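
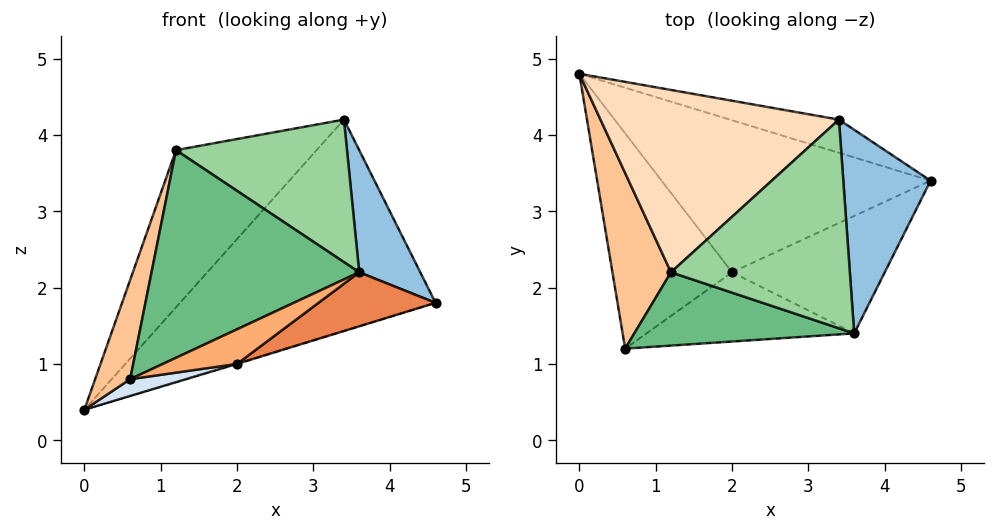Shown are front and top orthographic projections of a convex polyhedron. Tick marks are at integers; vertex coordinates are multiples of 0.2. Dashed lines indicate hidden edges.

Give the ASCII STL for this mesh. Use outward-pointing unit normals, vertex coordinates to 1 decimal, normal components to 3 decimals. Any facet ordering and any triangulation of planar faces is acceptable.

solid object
 facet normal 0.329 0.933 -0.147
  outer loop
   vertex 3.4 4.2 4.2
   vertex 4.6 3.4 1.8
   vertex 0.0 4.8 0.4
  endloop
 endfacet
 facet normal 0.808 -0.303 0.505
  outer loop
   vertex 3.6 1.4 2.2
   vertex 4.6 3.4 1.8
   vertex 3.4 4.2 4.2
  endloop
 endfacet
 facet normal 0.292 0.004 -0.956
  outer loop
   vertex 2.0 2.2 1.0
   vertex 0.0 4.8 0.4
   vertex 4.6 3.4 1.8
  endloop
 endfacet
 facet normal 0.194 -0.076 -0.978
  outer loop
   vertex 2.0 2.2 1.0
   vertex 0.6 1.2 0.8
   vertex 0.0 4.8 0.4
  endloop
 endfacet
 facet normal 0.427 -0.378 -0.821
  outer loop
   vertex 2.0 2.2 1.0
   vertex 4.6 3.4 1.8
   vertex 3.6 1.4 2.2
  endloop
 endfacet
 facet normal 0.408 -0.408 -0.816
  outer loop
   vertex 2.0 2.2 1.0
   vertex 3.6 1.4 2.2
   vertex 0.6 1.2 0.8
  endloop
 endfacet
 facet normal -0.962 -0.134 0.237
  outer loop
   vertex 1.2 2.2 3.8
   vertex 0.0 4.8 0.4
   vertex 0.6 1.2 0.8
  endloop
 endfacet
 facet normal -0.590 0.527 0.611
  outer loop
   vertex 1.2 2.2 3.8
   vertex 3.4 4.2 4.2
   vertex 0.0 4.8 0.4
  endloop
 endfacet
 facet normal -0.092 -0.939 0.331
  outer loop
   vertex 1.2 2.2 3.8
   vertex 0.6 1.2 0.8
   vertex 3.6 1.4 2.2
  endloop
 endfacet
 facet normal 0.341 -0.530 0.776
  outer loop
   vertex 1.2 2.2 3.8
   vertex 3.6 1.4 2.2
   vertex 3.4 4.2 4.2
  endloop
 endfacet
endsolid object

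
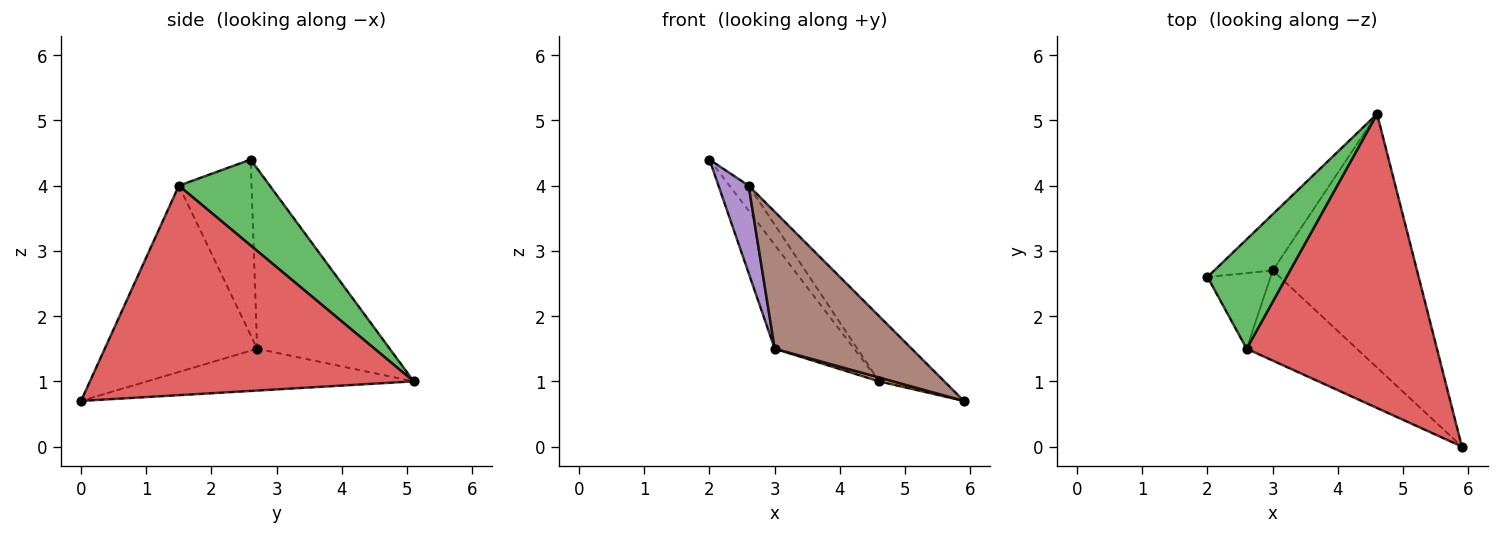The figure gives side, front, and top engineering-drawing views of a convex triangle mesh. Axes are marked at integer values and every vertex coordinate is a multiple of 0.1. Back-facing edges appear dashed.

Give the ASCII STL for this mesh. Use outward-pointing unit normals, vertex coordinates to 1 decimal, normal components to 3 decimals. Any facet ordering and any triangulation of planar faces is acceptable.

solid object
 facet normal -0.826 0.495 -0.268
  outer loop
   vertex 3.0 2.7 1.5
   vertex 2.0 2.6 4.4
   vertex 4.6 5.1 1.0
  endloop
 endfacet
 facet normal -0.278 -0.014 -0.960
  outer loop
   vertex 3.0 2.7 1.5
   vertex 4.6 5.1 1.0
   vertex 5.9 0.0 0.7
  endloop
 endfacet
 facet normal 0.727 0.153 0.669
  outer loop
   vertex 2.6 1.5 4.0
   vertex 4.6 5.1 1.0
   vertex 2.0 2.6 4.4
  endloop
 endfacet
 facet normal 0.732 0.147 0.665
  outer loop
   vertex 2.6 1.5 4.0
   vertex 5.9 0.0 0.7
   vertex 4.6 5.1 1.0
  endloop
 endfacet
 facet normal -0.877 -0.364 -0.315
  outer loop
   vertex 2.6 1.5 4.0
   vertex 2.0 2.6 4.4
   vertex 3.0 2.7 1.5
  endloop
 endfacet
 facet normal -0.681 -0.612 -0.403
  outer loop
   vertex 2.6 1.5 4.0
   vertex 3.0 2.7 1.5
   vertex 5.9 0.0 0.7
  endloop
 endfacet
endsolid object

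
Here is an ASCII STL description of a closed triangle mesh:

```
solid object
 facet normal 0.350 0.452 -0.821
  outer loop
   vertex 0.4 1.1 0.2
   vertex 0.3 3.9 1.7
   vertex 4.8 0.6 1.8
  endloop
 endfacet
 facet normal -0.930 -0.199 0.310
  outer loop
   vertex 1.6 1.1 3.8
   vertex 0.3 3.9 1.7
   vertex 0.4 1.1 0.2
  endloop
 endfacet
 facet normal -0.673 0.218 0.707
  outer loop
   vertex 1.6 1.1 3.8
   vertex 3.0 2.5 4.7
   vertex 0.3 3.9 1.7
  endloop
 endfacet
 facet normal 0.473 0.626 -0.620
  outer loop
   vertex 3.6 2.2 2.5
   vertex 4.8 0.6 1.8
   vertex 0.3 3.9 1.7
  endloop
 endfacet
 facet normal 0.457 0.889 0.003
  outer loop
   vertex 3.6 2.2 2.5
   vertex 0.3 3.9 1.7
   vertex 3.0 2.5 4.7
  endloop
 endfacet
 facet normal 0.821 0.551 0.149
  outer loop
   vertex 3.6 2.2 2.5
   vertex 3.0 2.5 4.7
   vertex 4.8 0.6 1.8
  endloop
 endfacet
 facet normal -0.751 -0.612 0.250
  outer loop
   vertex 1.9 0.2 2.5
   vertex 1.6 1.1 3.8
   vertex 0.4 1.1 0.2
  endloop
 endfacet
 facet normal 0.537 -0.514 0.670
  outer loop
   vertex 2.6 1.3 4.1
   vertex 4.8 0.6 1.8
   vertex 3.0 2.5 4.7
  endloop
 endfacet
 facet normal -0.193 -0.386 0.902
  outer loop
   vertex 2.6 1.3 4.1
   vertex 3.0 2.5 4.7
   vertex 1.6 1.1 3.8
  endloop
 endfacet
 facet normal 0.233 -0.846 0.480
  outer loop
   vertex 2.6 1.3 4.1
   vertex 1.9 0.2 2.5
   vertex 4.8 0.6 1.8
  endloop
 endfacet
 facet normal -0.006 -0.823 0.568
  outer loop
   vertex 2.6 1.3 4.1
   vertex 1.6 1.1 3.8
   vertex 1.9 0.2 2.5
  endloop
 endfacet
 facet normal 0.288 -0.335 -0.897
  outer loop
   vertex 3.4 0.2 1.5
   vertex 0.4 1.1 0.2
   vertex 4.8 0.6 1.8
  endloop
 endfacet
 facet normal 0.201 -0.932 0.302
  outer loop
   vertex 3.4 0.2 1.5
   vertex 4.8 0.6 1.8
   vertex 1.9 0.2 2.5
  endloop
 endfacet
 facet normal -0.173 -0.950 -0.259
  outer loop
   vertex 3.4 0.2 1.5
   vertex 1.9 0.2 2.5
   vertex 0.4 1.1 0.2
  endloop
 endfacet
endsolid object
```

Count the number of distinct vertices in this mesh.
9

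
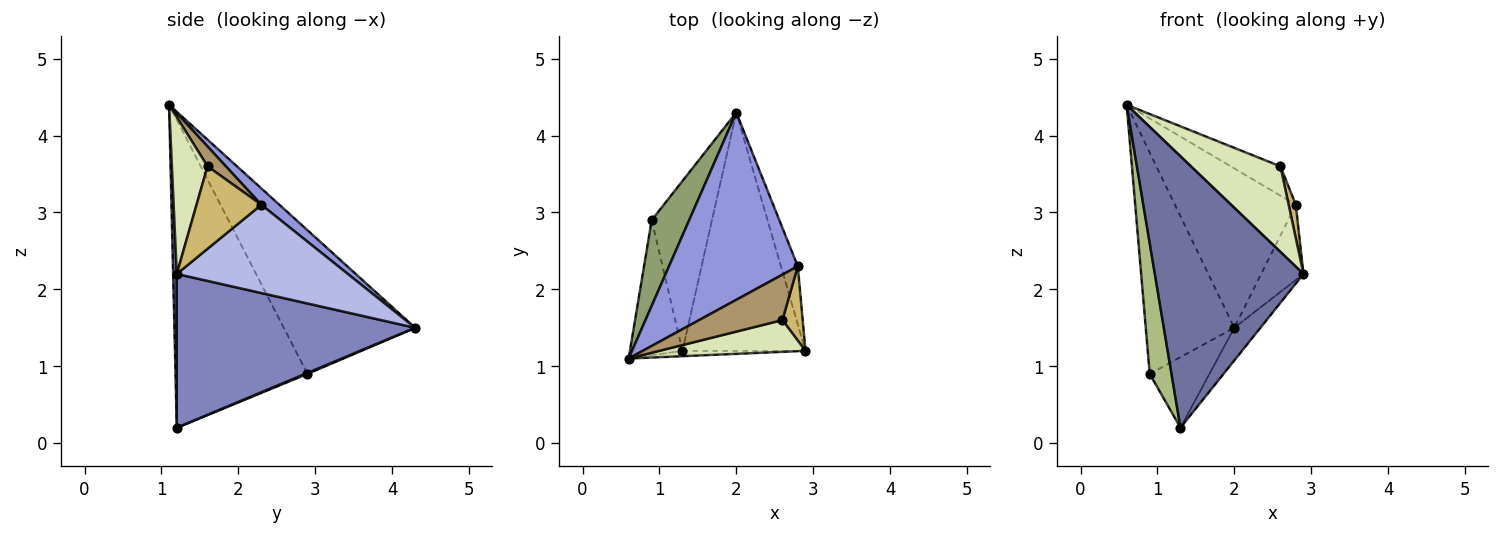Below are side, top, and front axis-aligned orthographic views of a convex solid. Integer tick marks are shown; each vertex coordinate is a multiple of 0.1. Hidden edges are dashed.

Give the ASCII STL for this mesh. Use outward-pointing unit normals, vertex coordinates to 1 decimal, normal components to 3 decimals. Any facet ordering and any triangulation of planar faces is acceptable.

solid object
 facet normal 0.025 -1.000 -0.020
  outer loop
   vertex 1.3 1.2 0.2
   vertex 2.9 1.2 2.2
   vertex 0.6 1.1 4.4
  endloop
 endfacet
 facet normal 0.778 0.085 -0.622
  outer loop
   vertex 1.3 1.2 0.2
   vertex 2.0 4.3 1.5
   vertex 2.9 1.2 2.2
  endloop
 endfacet
 facet normal 0.096 0.645 0.758
  outer loop
   vertex 2.8 2.3 3.1
   vertex 2.0 4.3 1.5
   vertex 0.6 1.1 4.4
  endloop
 endfacet
 facet normal 0.955 0.236 -0.182
  outer loop
   vertex 2.8 2.3 3.1
   vertex 2.9 1.2 2.2
   vertex 2.0 4.3 1.5
  endloop
 endfacet
 facet normal -0.811 0.546 0.211
  outer loop
   vertex 0.9 2.9 0.9
   vertex 0.6 1.1 4.4
   vertex 2.0 4.3 1.5
  endloop
 endfacet
 facet normal -0.973 -0.161 -0.166
  outer loop
   vertex 0.9 2.9 0.9
   vertex 1.3 1.2 0.2
   vertex 0.6 1.1 4.4
  endloop
 endfacet
 facet normal 0.015 0.384 -0.923
  outer loop
   vertex 0.9 2.9 0.9
   vertex 2.0 4.3 1.5
   vertex 1.3 1.2 0.2
  endloop
 endfacet
 facet normal 0.350 -0.878 0.326
  outer loop
   vertex 2.6 1.6 3.6
   vertex 0.6 1.1 4.4
   vertex 2.9 1.2 2.2
  endloop
 endfacet
 facet normal 0.196 0.532 0.824
  outer loop
   vertex 2.6 1.6 3.6
   vertex 2.8 2.3 3.1
   vertex 0.6 1.1 4.4
  endloop
 endfacet
 facet normal 0.966 -0.106 0.237
  outer loop
   vertex 2.6 1.6 3.6
   vertex 2.9 1.2 2.2
   vertex 2.8 2.3 3.1
  endloop
 endfacet
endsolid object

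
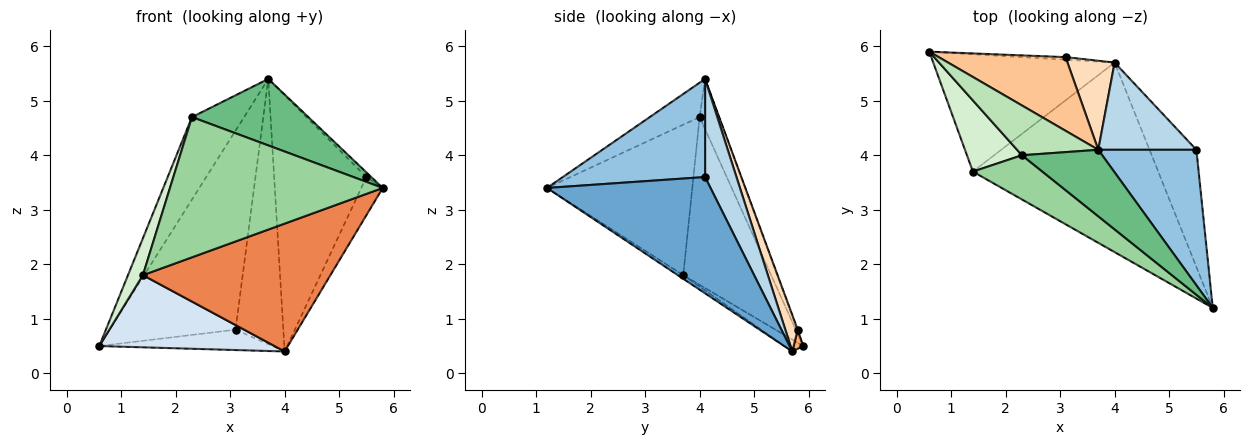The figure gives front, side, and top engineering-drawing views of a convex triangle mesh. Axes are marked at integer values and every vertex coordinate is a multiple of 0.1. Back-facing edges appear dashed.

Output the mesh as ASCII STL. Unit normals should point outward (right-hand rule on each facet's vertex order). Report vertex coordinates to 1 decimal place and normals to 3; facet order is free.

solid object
 facet normal 0.921 0.121 -0.371
  outer loop
   vertex 5.5 4.1 3.6
   vertex 5.8 1.2 3.4
   vertex 4.0 5.7 0.4
  endloop
 endfacet
 facet normal 0.707 0.024 0.707
  outer loop
   vertex 5.5 4.1 3.6
   vertex 3.7 4.1 5.4
   vertex 5.8 1.2 3.4
  endloop
 endfacet
 facet normal 0.307 0.901 0.307
  outer loop
   vertex 5.5 4.1 3.6
   vertex 4.0 5.7 0.4
   vertex 3.7 4.1 5.4
  endloop
 endfacet
 facet normal -0.056 -0.523 -0.851
  outer loop
   vertex 1.4 3.7 1.8
   vertex 0.6 5.9 0.5
   vertex 4.0 5.7 0.4
  endloop
 endfacet
 facet normal -0.016 -0.559 -0.829
  outer loop
   vertex 1.4 3.7 1.8
   vertex 4.0 5.7 0.4
   vertex 5.8 1.2 3.4
  endloop
 endfacet
 facet normal 0.055 0.991 -0.125
  outer loop
   vertex 3.1 5.8 0.8
   vertex 4.0 5.7 0.4
   vertex 0.6 5.9 0.5
  endloop
 endfacet
 facet normal -0.004 0.938 0.347
  outer loop
   vertex 3.1 5.8 0.8
   vertex 0.6 5.9 0.5
   vertex 3.7 4.1 5.4
  endloop
 endfacet
 facet normal 0.240 0.920 0.309
  outer loop
   vertex 3.1 5.8 0.8
   vertex 3.7 4.1 5.4
   vertex 4.0 5.7 0.4
  endloop
 endfacet
 facet normal -0.290 -0.677 0.677
  outer loop
   vertex 2.3 4.0 4.7
   vertex 5.8 1.2 3.4
   vertex 3.7 4.1 5.4
  endloop
 endfacet
 facet normal -0.546 -0.799 0.252
  outer loop
   vertex 2.3 4.0 4.7
   vertex 1.4 3.7 1.8
   vertex 5.8 1.2 3.4
  endloop
 endfacet
 facet normal -0.304 0.816 0.492
  outer loop
   vertex 2.3 4.0 4.7
   vertex 3.7 4.1 5.4
   vertex 0.6 5.9 0.5
  endloop
 endfacet
 facet normal -0.938 -0.159 0.308
  outer loop
   vertex 2.3 4.0 4.7
   vertex 0.6 5.9 0.5
   vertex 1.4 3.7 1.8
  endloop
 endfacet
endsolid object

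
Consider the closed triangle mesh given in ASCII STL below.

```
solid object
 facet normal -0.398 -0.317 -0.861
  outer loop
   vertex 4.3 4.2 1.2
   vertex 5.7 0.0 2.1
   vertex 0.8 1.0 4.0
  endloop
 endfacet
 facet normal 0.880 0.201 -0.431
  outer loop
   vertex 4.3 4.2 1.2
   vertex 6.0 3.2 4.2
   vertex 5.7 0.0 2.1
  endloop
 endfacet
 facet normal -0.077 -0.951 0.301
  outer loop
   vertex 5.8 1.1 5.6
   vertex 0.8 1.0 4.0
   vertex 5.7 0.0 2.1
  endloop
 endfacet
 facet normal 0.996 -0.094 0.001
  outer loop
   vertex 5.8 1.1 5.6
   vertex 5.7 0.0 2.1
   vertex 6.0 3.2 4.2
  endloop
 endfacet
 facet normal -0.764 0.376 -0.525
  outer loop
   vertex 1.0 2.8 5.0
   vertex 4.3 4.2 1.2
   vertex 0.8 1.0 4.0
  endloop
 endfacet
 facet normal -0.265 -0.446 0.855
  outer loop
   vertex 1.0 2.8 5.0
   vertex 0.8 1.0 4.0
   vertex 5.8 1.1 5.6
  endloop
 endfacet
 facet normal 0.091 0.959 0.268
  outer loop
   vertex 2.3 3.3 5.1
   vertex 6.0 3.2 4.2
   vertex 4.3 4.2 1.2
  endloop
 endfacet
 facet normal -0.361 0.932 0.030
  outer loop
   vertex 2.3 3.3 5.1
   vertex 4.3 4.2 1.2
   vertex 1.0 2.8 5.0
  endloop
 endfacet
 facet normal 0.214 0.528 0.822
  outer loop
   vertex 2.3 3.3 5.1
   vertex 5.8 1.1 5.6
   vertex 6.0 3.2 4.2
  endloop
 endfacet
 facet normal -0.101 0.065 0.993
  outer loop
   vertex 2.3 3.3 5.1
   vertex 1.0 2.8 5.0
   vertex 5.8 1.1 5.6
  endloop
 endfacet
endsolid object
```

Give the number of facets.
10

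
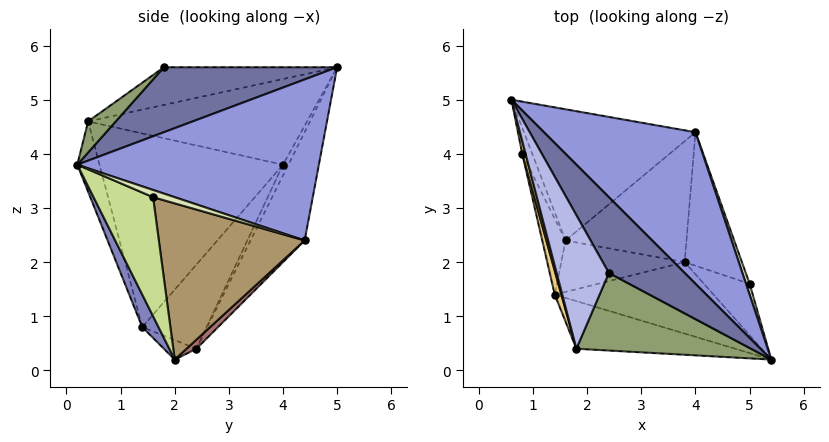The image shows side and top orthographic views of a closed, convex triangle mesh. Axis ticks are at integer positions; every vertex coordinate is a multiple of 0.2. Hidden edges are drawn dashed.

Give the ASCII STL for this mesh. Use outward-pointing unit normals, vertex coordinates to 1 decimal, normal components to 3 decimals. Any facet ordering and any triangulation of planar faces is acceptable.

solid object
 facet normal 0.611 0.344 0.713
  outer loop
   vertex 2.4 1.8 5.6
   vertex 5.4 0.2 3.8
   vertex 0.6 5.0 5.6
  endloop
 endfacet
 facet normal 0.098 -0.872 -0.480
  outer loop
   vertex 1.4 1.4 0.8
   vertex 3.8 2.0 0.2
   vertex 5.4 0.2 3.8
  endloop
 endfacet
 facet normal 0.659 0.426 0.620
  outer loop
   vertex 4.0 4.4 2.4
   vertex 0.6 5.0 5.6
   vertex 5.4 0.2 3.8
  endloop
 endfacet
 facet normal -0.555 -0.312 0.771
  outer loop
   vertex 1.8 0.4 4.6
   vertex 2.4 1.8 5.6
   vertex 0.6 5.0 5.6
  endloop
 endfacet
 facet normal 0.139 -0.614 0.777
  outer loop
   vertex 1.8 0.4 4.6
   vertex 5.4 0.2 3.8
   vertex 2.4 1.8 5.6
  endloop
 endfacet
 facet normal -0.107 -0.964 -0.242
  outer loop
   vertex 1.8 0.4 4.6
   vertex 1.4 1.4 0.8
   vertex 5.4 0.2 3.8
  endloop
 endfacet
 facet normal 0.928 0.112 -0.356
  outer loop
   vertex 5.0 1.6 3.2
   vertex 5.4 0.2 3.8
   vertex 3.8 2.0 0.2
  endloop
 endfacet
 facet normal 0.816 0.408 0.408
  outer loop
   vertex 5.0 1.6 3.2
   vertex 4.0 4.4 2.4
   vertex 5.4 0.2 3.8
  endloop
 endfacet
 facet normal 0.914 0.231 -0.335
  outer loop
   vertex 5.0 1.6 3.2
   vertex 3.8 2.0 0.2
   vertex 4.0 4.4 2.4
  endloop
 endfacet
 facet normal -0.965 -0.260 0.037
  outer loop
   vertex 0.8 4.0 3.8
   vertex 1.8 0.4 4.6
   vertex 0.6 5.0 5.6
  endloop
 endfacet
 facet normal -0.965 -0.261 0.033
  outer loop
   vertex 0.8 4.0 3.8
   vertex 1.4 1.4 0.8
   vertex 1.8 0.4 4.6
  endloop
 endfacet
 facet normal -0.147 -0.342 -0.928
  outer loop
   vertex 1.6 2.4 0.4
   vertex 3.8 2.0 0.2
   vertex 1.4 1.4 0.8
  endloop
 endfacet
 facet normal 0.055 0.672 -0.738
  outer loop
   vertex 1.6 2.4 0.4
   vertex 4.0 4.4 2.4
   vertex 3.8 2.0 0.2
  endloop
 endfacet
 facet normal -0.960 0.086 -0.266
  outer loop
   vertex 1.6 2.4 0.4
   vertex 1.4 1.4 0.8
   vertex 0.8 4.0 3.8
  endloop
 endfacet
 facet normal -0.298 0.830 -0.472
  outer loop
   vertex 1.6 2.4 0.4
   vertex 0.6 5.0 5.6
   vertex 4.0 4.4 2.4
  endloop
 endfacet
 facet normal -0.501 0.732 -0.462
  outer loop
   vertex 1.6 2.4 0.4
   vertex 0.8 4.0 3.8
   vertex 0.6 5.0 5.6
  endloop
 endfacet
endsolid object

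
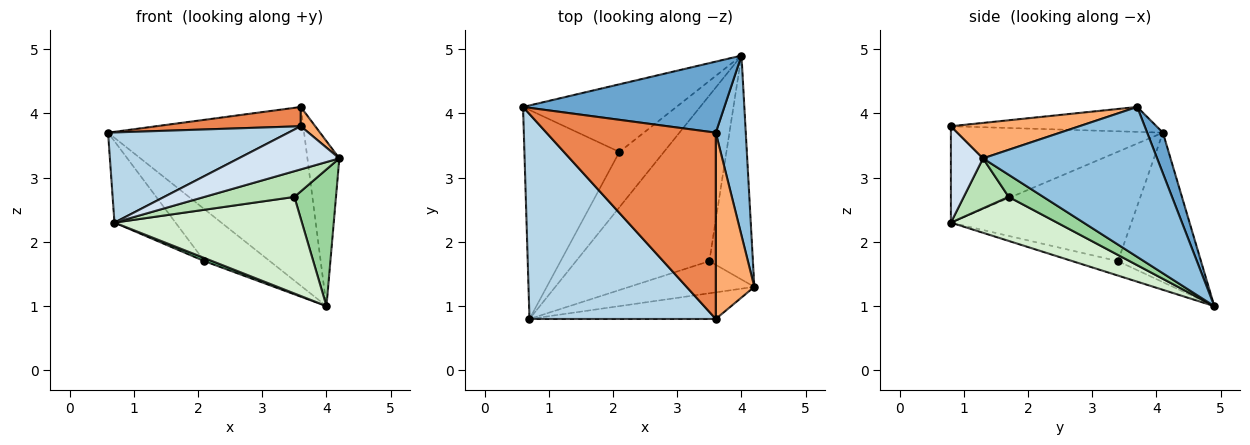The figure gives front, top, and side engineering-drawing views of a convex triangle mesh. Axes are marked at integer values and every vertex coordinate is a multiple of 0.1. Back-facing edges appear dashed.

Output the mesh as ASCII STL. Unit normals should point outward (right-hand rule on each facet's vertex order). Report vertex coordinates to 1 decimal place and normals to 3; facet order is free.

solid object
 facet normal 0.074 0.927 0.368
  outer loop
   vertex 3.6 3.7 4.1
   vertex 4.0 4.9 1.0
   vertex 0.6 4.1 3.7
  endloop
 endfacet
 facet normal 0.965 0.177 0.193
  outer loop
   vertex 3.6 3.7 4.1
   vertex 4.2 1.3 3.3
   vertex 4.0 4.9 1.0
  endloop
 endfacet
 facet normal -0.428 -0.364 0.827
  outer loop
   vertex 3.6 0.8 3.8
   vertex 0.6 4.1 3.7
   vertex 0.7 0.8 2.3
  endloop
 endfacet
 facet normal 0.262 -0.821 -0.507
  outer loop
   vertex 3.6 0.8 3.8
   vertex 0.7 0.8 2.3
   vertex 4.2 1.3 3.3
  endloop
 endfacet
 facet normal -0.145 -0.102 0.984
  outer loop
   vertex 3.6 0.8 3.8
   vertex 3.6 3.7 4.1
   vertex 0.6 4.1 3.7
  endloop
 endfacet
 facet normal 0.675 -0.076 0.734
  outer loop
   vertex 3.6 0.8 3.8
   vertex 4.2 1.3 3.3
   vertex 3.6 3.7 4.1
  endloop
 endfacet
 facet normal -0.612 0.482 -0.627
  outer loop
   vertex 2.1 3.4 1.7
   vertex 0.6 4.1 3.7
   vertex 4.0 4.9 1.0
  endloop
 endfacet
 facet normal -0.732 0.247 -0.635
  outer loop
   vertex 2.1 3.4 1.7
   vertex 0.7 0.8 2.3
   vertex 0.6 4.1 3.7
  endloop
 endfacet
 facet normal -0.308 -0.054 -0.950
  outer loop
   vertex 2.1 3.4 1.7
   vertex 4.0 4.9 1.0
   vertex 0.7 0.8 2.3
  endloop
 endfacet
 facet normal 0.398 -0.478 -0.783
  outer loop
   vertex 3.5 1.7 2.7
   vertex 4.0 4.9 1.0
   vertex 4.2 1.3 3.3
  endloop
 endfacet
 facet normal 0.298 -0.596 -0.745
  outer loop
   vertex 3.5 1.7 2.7
   vertex 4.2 1.3 3.3
   vertex 0.7 0.8 2.3
  endloop
 endfacet
 facet normal 0.274 -0.484 -0.831
  outer loop
   vertex 3.5 1.7 2.7
   vertex 0.7 0.8 2.3
   vertex 4.0 4.9 1.0
  endloop
 endfacet
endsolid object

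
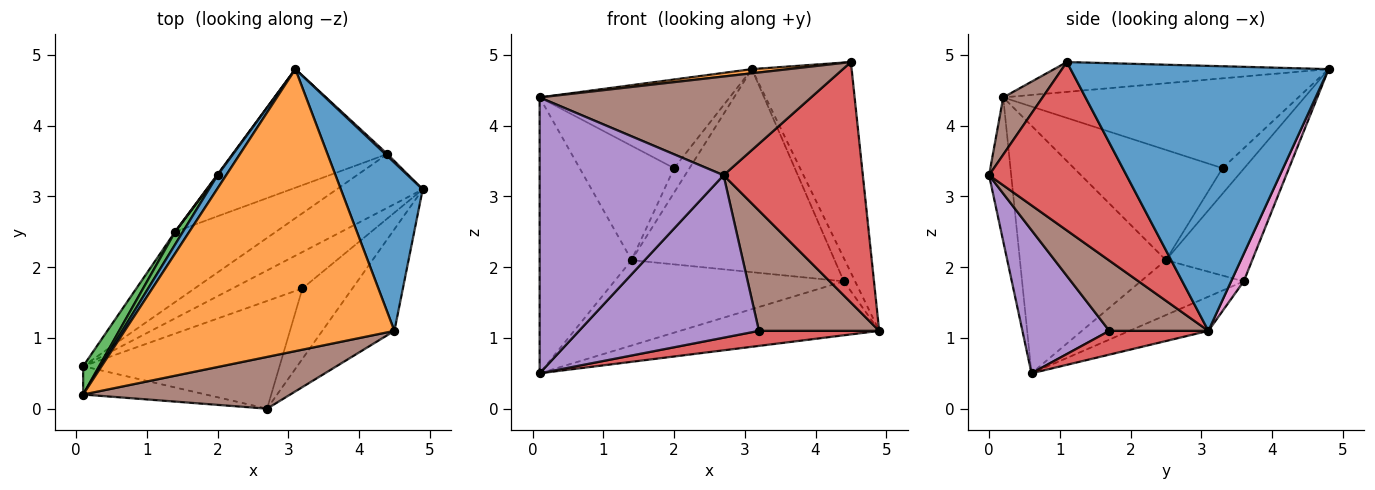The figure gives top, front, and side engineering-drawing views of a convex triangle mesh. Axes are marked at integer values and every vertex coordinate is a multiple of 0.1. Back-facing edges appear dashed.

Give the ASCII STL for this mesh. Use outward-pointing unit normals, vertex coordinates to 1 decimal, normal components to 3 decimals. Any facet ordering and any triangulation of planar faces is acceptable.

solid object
 facet normal 0.896 0.347 0.277
  outer loop
   vertex 4.5 1.1 4.9
   vertex 4.9 3.1 1.1
   vertex 3.1 4.8 4.8
  endloop
 endfacet
 facet normal -0.110 -0.015 0.994
  outer loop
   vertex 0.1 0.2 4.4
   vertex 4.5 1.1 4.9
   vertex 3.1 4.8 4.8
  endloop
 endfacet
 facet normal -0.845 0.532 0.055
  outer loop
   vertex 1.4 2.5 2.1
   vertex 0.1 0.6 0.5
   vertex 0.1 0.2 4.4
  endloop
 endfacet
 facet normal 0.673 -0.682 -0.288
  outer loop
   vertex 2.7 0.0 3.3
   vertex 4.9 3.1 1.1
   vertex 4.5 1.1 4.9
  endloop
 endfacet
 facet normal -0.119 -0.988 -0.101
  outer loop
   vertex 2.7 0.0 3.3
   vertex 0.1 0.2 4.4
   vertex 0.1 0.6 0.5
  endloop
 endfacet
 facet normal 0.127 -0.878 0.461
  outer loop
   vertex 2.7 0.0 3.3
   vertex 4.5 1.1 4.9
   vertex 0.1 0.2 4.4
  endloop
 endfacet
 facet normal 0.744 0.665 0.056
  outer loop
   vertex 4.4 3.6 1.8
   vertex 3.1 4.8 4.8
   vertex 4.9 3.1 1.1
  endloop
 endfacet
 facet normal -0.345 0.811 -0.474
  outer loop
   vertex 4.4 3.6 1.8
   vertex 1.4 2.5 2.1
   vertex 3.1 4.8 4.8
  endloop
 endfacet
 facet normal -0.270 0.682 -0.680
  outer loop
   vertex 4.4 3.6 1.8
   vertex 4.9 3.1 1.1
   vertex 0.1 0.6 0.5
  endloop
 endfacet
 facet normal -0.328 0.730 -0.600
  outer loop
   vertex 4.4 3.6 1.8
   vertex 0.1 0.6 0.5
   vertex 1.4 2.5 2.1
  endloop
 endfacet
 facet normal -0.838 0.540 0.080
  outer loop
   vertex 2.0 3.3 3.4
   vertex 0.1 0.2 4.4
   vertex 3.1 4.8 4.8
  endloop
 endfacet
 facet normal -0.815 0.579 0.020
  outer loop
   vertex 2.0 3.3 3.4
   vertex 3.1 4.8 4.8
   vertex 1.4 2.5 2.1
  endloop
 endfacet
 facet normal -0.842 0.535 0.059
  outer loop
   vertex 2.0 3.3 3.4
   vertex 1.4 2.5 2.1
   vertex 0.1 0.2 4.4
  endloop
 endfacet
 facet normal 0.300 -0.364 -0.882
  outer loop
   vertex 3.2 1.7 1.1
   vertex 0.1 0.6 0.5
   vertex 4.9 3.1 1.1
  endloop
 endfacet
 facet normal 0.374 -0.773 -0.513
  outer loop
   vertex 3.2 1.7 1.1
   vertex 2.7 0.0 3.3
   vertex 0.1 0.6 0.5
  endloop
 endfacet
 facet normal 0.579 -0.703 -0.412
  outer loop
   vertex 3.2 1.7 1.1
   vertex 4.9 3.1 1.1
   vertex 2.7 0.0 3.3
  endloop
 endfacet
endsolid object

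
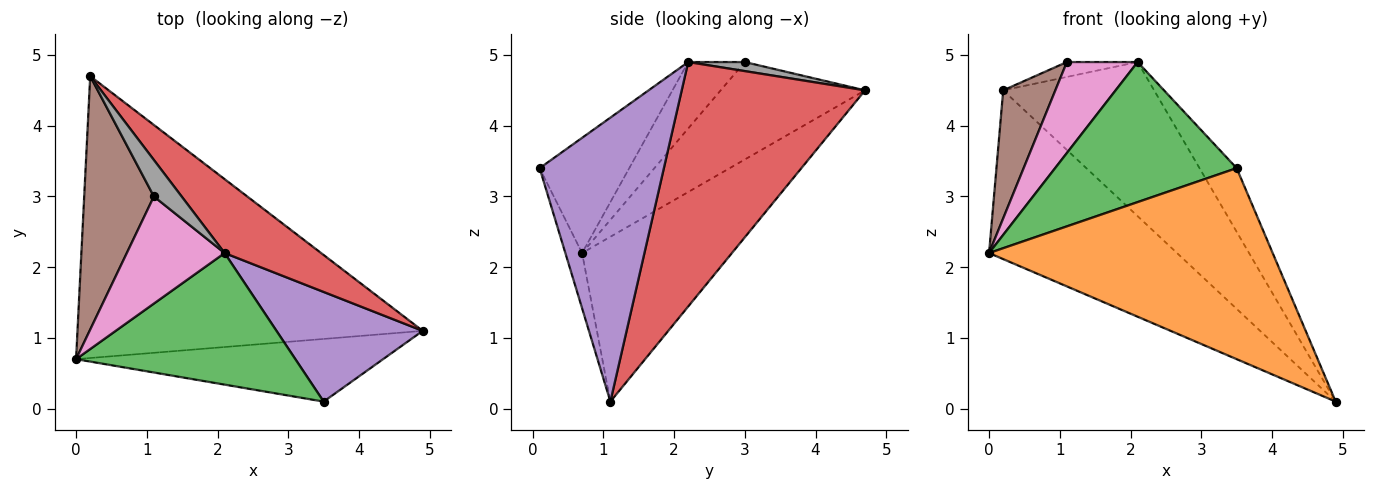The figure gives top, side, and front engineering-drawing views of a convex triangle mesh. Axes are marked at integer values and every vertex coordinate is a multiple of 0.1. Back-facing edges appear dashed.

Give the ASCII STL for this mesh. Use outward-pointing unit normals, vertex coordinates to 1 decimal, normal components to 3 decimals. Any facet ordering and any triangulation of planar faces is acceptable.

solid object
 facet normal -0.379 0.475 -0.794
  outer loop
   vertex 0.2 4.7 4.5
   vertex 4.9 1.1 0.1
   vertex 0.0 0.7 2.2
  endloop
 endfacet
 facet normal -0.056 -0.949 -0.311
  outer loop
   vertex 3.5 0.1 3.4
   vertex 0.0 0.7 2.2
   vertex 4.9 1.1 0.1
  endloop
 endfacet
 facet normal -0.338 -0.686 0.644
  outer loop
   vertex 2.1 2.2 4.9
   vertex 0.0 0.7 2.2
   vertex 3.5 0.1 3.4
  endloop
 endfacet
 facet normal 0.739 0.608 0.291
  outer loop
   vertex 2.1 2.2 4.9
   vertex 4.9 1.1 0.1
   vertex 0.2 4.7 4.5
  endloop
 endfacet
 facet normal 0.859 0.257 0.442
  outer loop
   vertex 2.1 2.2 4.9
   vertex 3.5 0.1 3.4
   vertex 4.9 1.1 0.1
  endloop
 endfacet
 facet normal -0.780 -0.282 0.558
  outer loop
   vertex 1.1 3.0 4.9
   vertex 0.2 4.7 4.5
   vertex 0.0 0.7 2.2
  endloop
 endfacet
 facet normal -0.460 -0.575 0.677
  outer loop
   vertex 1.1 3.0 4.9
   vertex 0.0 0.7 2.2
   vertex 2.1 2.2 4.9
  endloop
 endfacet
 facet normal 0.289 0.362 0.886
  outer loop
   vertex 1.1 3.0 4.9
   vertex 2.1 2.2 4.9
   vertex 0.2 4.7 4.5
  endloop
 endfacet
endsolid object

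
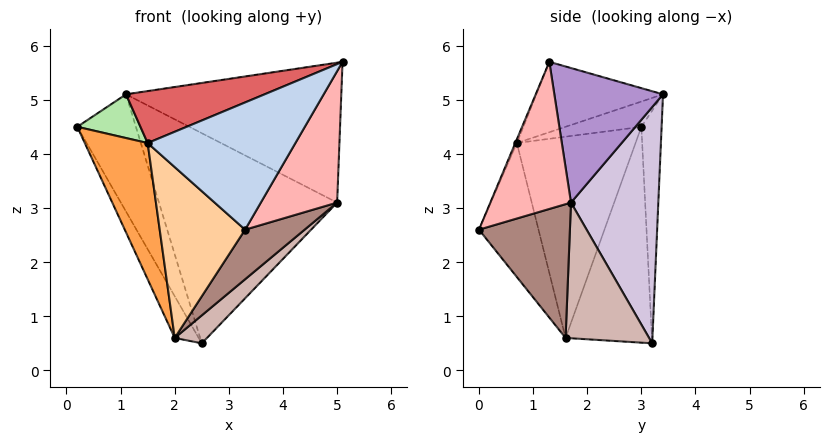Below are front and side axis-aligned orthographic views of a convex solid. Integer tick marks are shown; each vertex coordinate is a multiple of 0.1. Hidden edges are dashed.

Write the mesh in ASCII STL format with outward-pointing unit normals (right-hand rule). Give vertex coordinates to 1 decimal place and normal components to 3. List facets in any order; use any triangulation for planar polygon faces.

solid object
 facet normal -0.848 0.235 -0.476
  outer loop
   vertex 2.0 1.6 0.6
   vertex 0.2 3.0 4.5
   vertex 2.5 3.2 0.5
  endloop
 endfacet
 facet normal -0.010 -0.920 0.392
  outer loop
   vertex 1.5 0.7 4.2
   vertex 3.3 0.0 2.6
   vertex 5.1 1.3 5.7
  endloop
 endfacet
 facet normal -0.859 -0.455 -0.233
  outer loop
   vertex 1.5 0.7 4.2
   vertex 0.2 3.0 4.5
   vertex 2.0 1.6 0.6
  endloop
 endfacet
 facet normal -0.550 -0.789 -0.274
  outer loop
   vertex 1.5 0.7 4.2
   vertex 2.0 1.6 0.6
   vertex 3.3 0.0 2.6
  endloop
 endfacet
 facet normal -0.323 0.936 -0.139
  outer loop
   vertex 1.1 3.4 5.1
   vertex 2.5 3.2 0.5
   vertex 0.2 3.0 4.5
  endloop
 endfacet
 facet normal -0.411 -0.343 0.845
  outer loop
   vertex 1.1 3.4 5.1
   vertex 0.2 3.0 4.5
   vertex 1.5 0.7 4.2
  endloop
 endfacet
 facet normal -0.312 -0.342 0.886
  outer loop
   vertex 1.1 3.4 5.1
   vertex 1.5 0.7 4.2
   vertex 5.1 1.3 5.7
  endloop
 endfacet
 facet normal 0.720 -0.681 -0.132
  outer loop
   vertex 5.0 1.7 3.1
   vertex 5.1 1.3 5.7
   vertex 3.3 0.0 2.6
  endloop
 endfacet
 facet normal 0.447 0.886 0.119
  outer loop
   vertex 5.0 1.7 3.1
   vertex 1.1 3.4 5.1
   vertex 5.1 1.3 5.7
  endloop
 endfacet
 facet normal 0.438 0.894 0.094
  outer loop
   vertex 5.0 1.7 3.1
   vertex 2.5 3.2 0.5
   vertex 1.1 3.4 5.1
  endloop
 endfacet
 facet normal 0.597 -0.391 -0.701
  outer loop
   vertex 5.0 1.7 3.1
   vertex 3.3 0.0 2.6
   vertex 2.0 1.6 0.6
  endloop
 endfacet
 facet normal 0.626 -0.242 -0.741
  outer loop
   vertex 5.0 1.7 3.1
   vertex 2.0 1.6 0.6
   vertex 2.5 3.2 0.5
  endloop
 endfacet
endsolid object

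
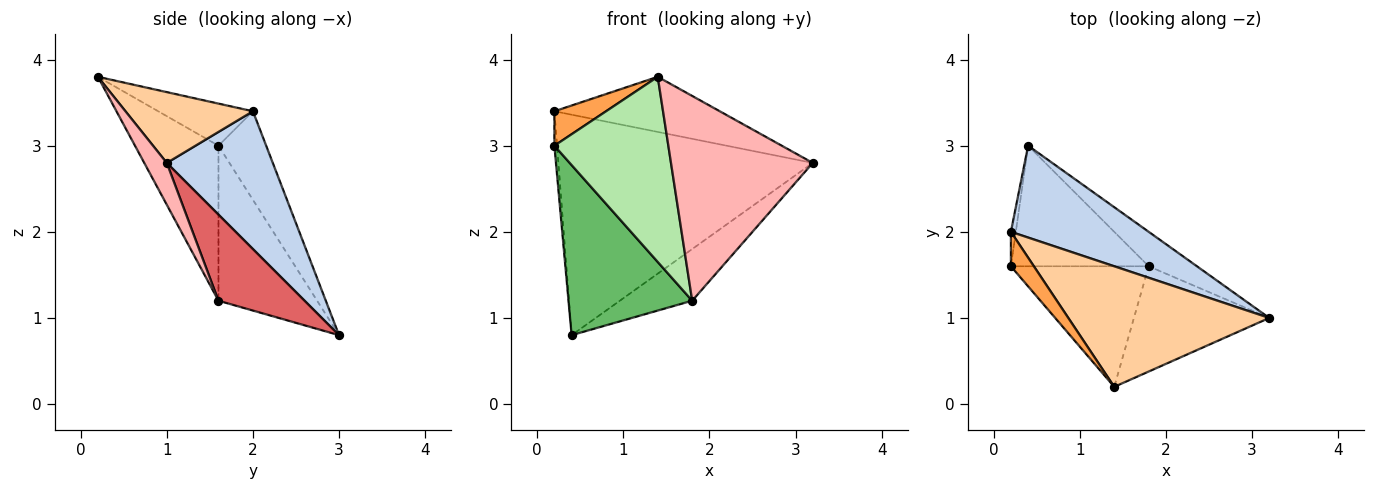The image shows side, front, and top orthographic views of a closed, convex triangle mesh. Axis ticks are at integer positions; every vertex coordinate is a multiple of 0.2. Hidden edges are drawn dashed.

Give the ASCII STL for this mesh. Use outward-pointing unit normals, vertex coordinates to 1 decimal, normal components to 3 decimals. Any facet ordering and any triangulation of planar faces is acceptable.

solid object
 facet normal -0.997 0.055 -0.055
  outer loop
   vertex 0.2 2.0 3.4
   vertex 0.4 3.0 0.8
   vertex 0.2 1.6 3.0
  endloop
 endfacet
 facet normal 0.359 0.862 0.359
  outer loop
   vertex 0.2 2.0 3.4
   vertex 3.2 1.0 2.8
   vertex 0.4 3.0 0.8
  endloop
 endfacet
 facet normal -0.792 -0.432 0.432
  outer loop
   vertex 0.2 2.0 3.4
   vertex 0.2 1.6 3.0
   vertex 1.4 0.2 3.8
  endloop
 endfacet
 facet normal 0.305 0.396 0.866
  outer loop
   vertex 0.2 2.0 3.4
   vertex 1.4 0.2 3.8
   vertex 3.2 1.0 2.8
  endloop
 endfacet
 facet normal -0.545 -0.684 -0.485
  outer loop
   vertex 1.8 1.6 1.2
   vertex 0.2 1.6 3.0
   vertex 0.4 3.0 0.8
  endloop
 endfacet
 facet normal -0.523 -0.714 -0.465
  outer loop
   vertex 1.8 1.6 1.2
   vertex 1.4 0.2 3.8
   vertex 0.2 1.6 3.0
  endloop
 endfacet
 facet normal 0.704 0.591 -0.394
  outer loop
   vertex 1.8 1.6 1.2
   vertex 0.4 3.0 0.8
   vertex 3.2 1.0 2.8
  endloop
 endfacet
 facet normal 0.140 -0.881 -0.453
  outer loop
   vertex 1.8 1.6 1.2
   vertex 3.2 1.0 2.8
   vertex 1.4 0.2 3.8
  endloop
 endfacet
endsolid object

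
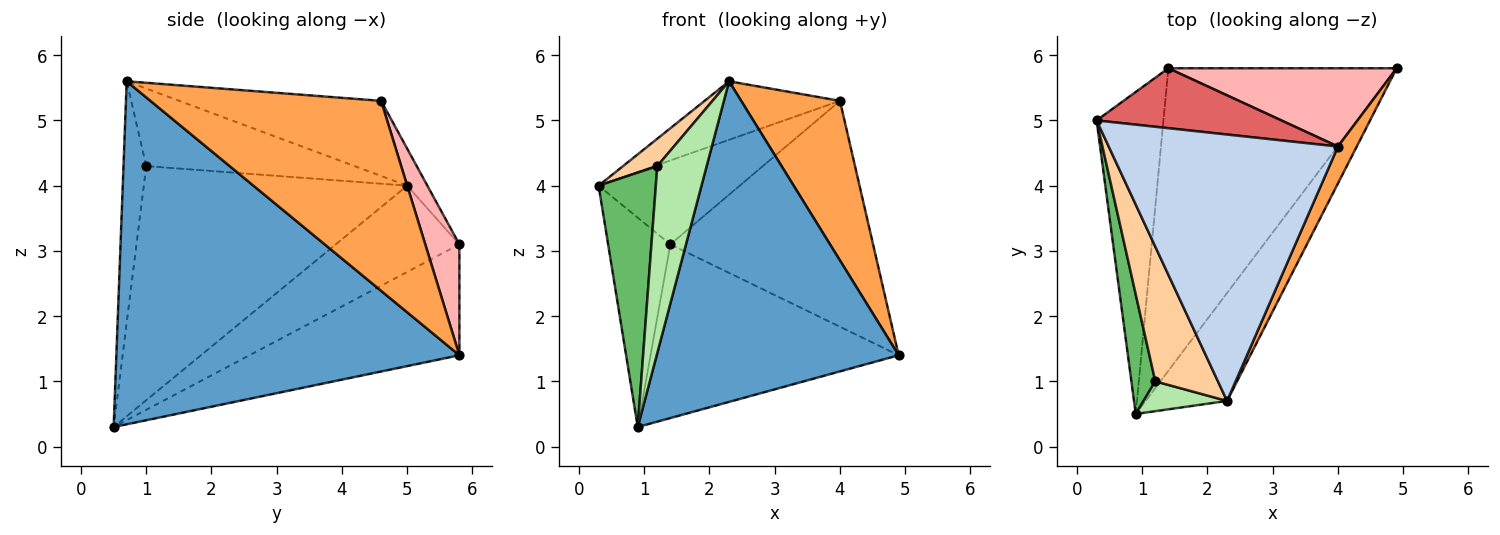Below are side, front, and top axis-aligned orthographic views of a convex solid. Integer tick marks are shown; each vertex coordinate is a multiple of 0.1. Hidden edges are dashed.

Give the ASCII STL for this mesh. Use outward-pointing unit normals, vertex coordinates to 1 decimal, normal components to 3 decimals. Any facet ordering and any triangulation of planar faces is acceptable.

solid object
 facet normal 0.802 -0.566 -0.191
  outer loop
   vertex 0.9 0.5 0.3
   vertex 4.9 5.8 1.4
   vertex 2.3 0.7 5.6
  endloop
 endfacet
 facet normal -0.305 0.204 0.930
  outer loop
   vertex 4.0 4.6 5.3
   vertex 0.3 5.0 4.0
   vertex 2.3 0.7 5.6
  endloop
 endfacet
 facet normal 0.915 -0.392 0.091
  outer loop
   vertex 4.0 4.6 5.3
   vertex 2.3 0.7 5.6
   vertex 4.9 5.8 1.4
  endloop
 endfacet
 facet normal -0.771 -0.127 0.624
  outer loop
   vertex 1.2 1.0 4.3
   vertex 2.3 0.7 5.6
   vertex 0.3 5.0 4.0
  endloop
 endfacet
 facet normal -0.972 -0.211 0.099
  outer loop
   vertex 1.2 1.0 4.3
   vertex 0.3 5.0 4.0
   vertex 0.9 0.5 0.3
  endloop
 endfacet
 facet normal -0.415 -0.899 0.143
  outer loop
   vertex 1.2 1.0 4.3
   vertex 0.9 0.5 0.3
   vertex 2.3 0.7 5.6
  endloop
 endfacet
 facet normal -0.115 0.808 0.577
  outer loop
   vertex 1.4 5.8 3.1
   vertex 0.3 5.0 4.0
   vertex 4.0 4.6 5.3
  endloop
 endfacet
 facet normal 0.157 0.933 0.323
  outer loop
   vertex 1.4 5.8 3.1
   vertex 4.0 4.6 5.3
   vertex 4.9 5.8 1.4
  endloop
 endfacet
 facet normal -0.735 0.370 -0.569
  outer loop
   vertex 1.4 5.8 3.1
   vertex 0.9 0.5 0.3
   vertex 0.3 5.0 4.0
  endloop
 endfacet
 facet normal -0.388 0.459 -0.799
  outer loop
   vertex 1.4 5.8 3.1
   vertex 4.9 5.8 1.4
   vertex 0.9 0.5 0.3
  endloop
 endfacet
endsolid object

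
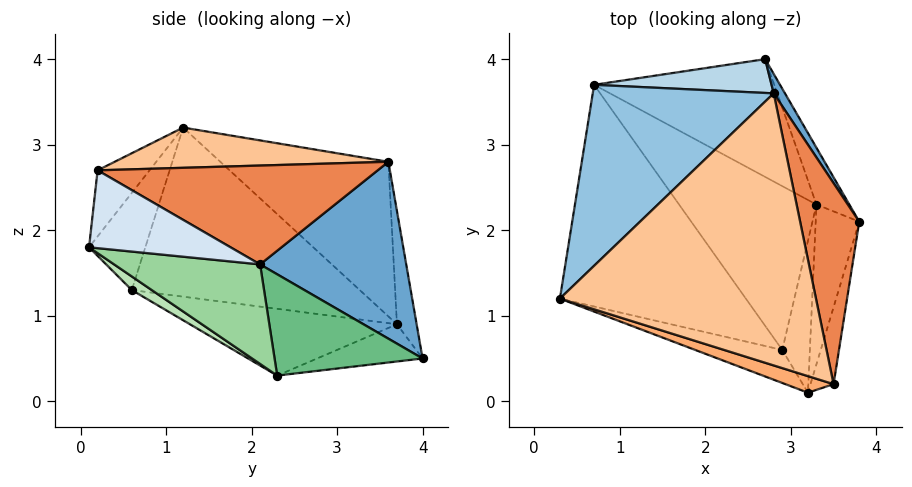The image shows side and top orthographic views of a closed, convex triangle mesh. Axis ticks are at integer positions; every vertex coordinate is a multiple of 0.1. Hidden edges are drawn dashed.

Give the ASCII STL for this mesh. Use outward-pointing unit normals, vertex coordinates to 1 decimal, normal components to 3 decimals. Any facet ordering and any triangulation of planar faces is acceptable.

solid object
 facet normal 0.850 0.524 0.054
  outer loop
   vertex 2.8 3.6 2.8
   vertex 3.8 2.1 1.6
   vertex 2.7 4.0 0.5
  endloop
 endfacet
 facet normal -0.506 0.626 0.593
  outer loop
   vertex 0.7 3.7 0.9
   vertex 0.3 1.2 3.2
   vertex 2.8 3.6 2.8
  endloop
 endfacet
 facet normal -0.112 0.978 0.175
  outer loop
   vertex 0.7 3.7 0.9
   vertex 2.8 3.6 2.8
   vertex 2.7 4.0 0.5
  endloop
 endfacet
 facet normal 0.914 -0.301 -0.271
  outer loop
   vertex 3.5 0.2 2.7
   vertex 3.2 0.1 1.8
   vertex 3.8 2.1 1.6
  endloop
 endfacet
 facet normal 0.847 0.160 0.507
  outer loop
   vertex 3.5 0.2 2.7
   vertex 3.8 2.1 1.6
   vertex 2.8 3.6 2.8
  endloop
 endfacet
 facet normal -0.265 -0.945 0.193
  outer loop
   vertex 3.5 0.2 2.7
   vertex 0.3 1.2 3.2
   vertex 3.2 0.1 1.8
  endloop
 endfacet
 facet normal 0.155 0.003 0.988
  outer loop
   vertex 3.5 0.2 2.7
   vertex 2.8 3.6 2.8
   vertex 0.3 1.2 3.2
  endloop
 endfacet
 facet normal -0.202 0.044 -0.978
  outer loop
   vertex 3.3 2.3 0.3
   vertex 0.7 3.7 0.9
   vertex 2.7 4.0 0.5
  endloop
 endfacet
 facet normal 0.891 0.349 -0.289
  outer loop
   vertex 3.3 2.3 0.3
   vertex 2.7 4.0 0.5
   vertex 3.8 2.1 1.6
  endloop
 endfacet
 facet normal 0.874 -0.300 -0.382
  outer loop
   vertex 3.3 2.3 0.3
   vertex 3.8 2.1 1.6
   vertex 3.2 0.1 1.8
  endloop
 endfacet
 facet normal 0.374 -0.534 -0.758
  outer loop
   vertex 2.9 0.6 1.3
   vertex 3.3 2.3 0.3
   vertex 3.2 0.1 1.8
  endloop
 endfacet
 facet normal -0.402 -0.392 -0.827
  outer loop
   vertex 2.9 0.6 1.3
   vertex 0.7 3.7 0.9
   vertex 3.3 2.3 0.3
  endloop
 endfacet
 facet normal -0.497 -0.744 -0.446
  outer loop
   vertex 2.9 0.6 1.3
   vertex 3.2 0.1 1.8
   vertex 0.3 1.2 3.2
  endloop
 endfacet
 facet normal -0.584 -0.497 -0.642
  outer loop
   vertex 2.9 0.6 1.3
   vertex 0.3 1.2 3.2
   vertex 0.7 3.7 0.9
  endloop
 endfacet
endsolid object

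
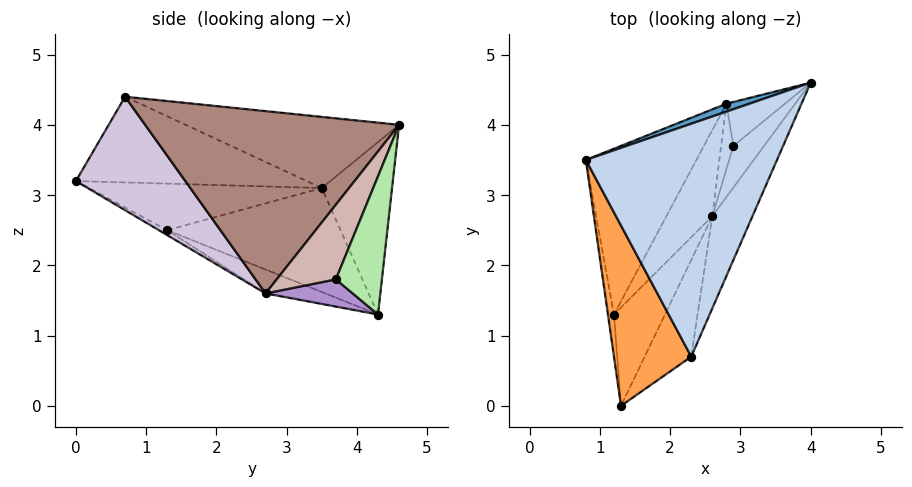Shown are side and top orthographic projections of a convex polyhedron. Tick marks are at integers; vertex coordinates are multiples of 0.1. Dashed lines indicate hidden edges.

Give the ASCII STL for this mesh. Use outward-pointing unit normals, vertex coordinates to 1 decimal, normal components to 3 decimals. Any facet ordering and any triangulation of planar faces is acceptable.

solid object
 facet normal -0.336 0.941 0.045
  outer loop
   vertex 2.8 4.3 1.3
   vertex 0.8 3.5 3.1
   vertex 4.0 4.6 4.0
  endloop
 endfacet
 facet normal -0.339 0.241 0.910
  outer loop
   vertex 2.3 0.7 4.4
   vertex 4.0 4.6 4.0
   vertex 0.8 3.5 3.1
  endloop
 endfacet
 facet normal -0.740 -0.087 0.667
  outer loop
   vertex 2.3 0.7 4.4
   vertex 0.8 3.5 3.1
   vertex 1.3 0.0 3.2
  endloop
 endfacet
 facet normal -0.981 -0.144 -0.127
  outer loop
   vertex 1.2 1.3 2.5
   vertex 1.3 0.0 3.2
   vertex 0.8 3.5 3.1
  endloop
 endfacet
 facet normal -0.683 0.074 -0.726
  outer loop
   vertex 1.2 1.3 2.5
   vertex 0.8 3.5 3.1
   vertex 2.8 4.3 1.3
  endloop
 endfacet
 facet normal 0.907 -0.169 -0.385
  outer loop
   vertex 2.9 3.7 1.8
   vertex 2.8 4.3 1.3
   vertex 4.0 4.6 4.0
  endloop
 endfacet
 facet normal -0.085 -0.477 -0.875
  outer loop
   vertex 2.6 2.7 1.6
   vertex 1.3 0.0 3.2
   vertex 1.2 1.3 2.5
  endloop
 endfacet
 facet normal -0.459 -0.108 -0.882
  outer loop
   vertex 2.6 2.7 1.6
   vertex 1.2 1.3 2.5
   vertex 2.8 4.3 1.3
  endloop
 endfacet
 facet normal 0.895 -0.188 -0.404
  outer loop
   vertex 2.6 2.7 1.6
   vertex 2.8 4.3 1.3
   vertex 2.9 3.7 1.8
  endloop
 endfacet
 facet normal 0.768 -0.557 -0.315
  outer loop
   vertex 2.6 2.7 1.6
   vertex 2.3 0.7 4.4
   vertex 1.3 0.0 3.2
  endloop
 endfacet
 facet normal 0.891 -0.409 -0.196
  outer loop
   vertex 2.6 2.7 1.6
   vertex 4.0 4.6 4.0
   vertex 2.3 0.7 4.4
  endloop
 endfacet
 facet normal 0.907 -0.198 -0.373
  outer loop
   vertex 2.6 2.7 1.6
   vertex 2.9 3.7 1.8
   vertex 4.0 4.6 4.0
  endloop
 endfacet
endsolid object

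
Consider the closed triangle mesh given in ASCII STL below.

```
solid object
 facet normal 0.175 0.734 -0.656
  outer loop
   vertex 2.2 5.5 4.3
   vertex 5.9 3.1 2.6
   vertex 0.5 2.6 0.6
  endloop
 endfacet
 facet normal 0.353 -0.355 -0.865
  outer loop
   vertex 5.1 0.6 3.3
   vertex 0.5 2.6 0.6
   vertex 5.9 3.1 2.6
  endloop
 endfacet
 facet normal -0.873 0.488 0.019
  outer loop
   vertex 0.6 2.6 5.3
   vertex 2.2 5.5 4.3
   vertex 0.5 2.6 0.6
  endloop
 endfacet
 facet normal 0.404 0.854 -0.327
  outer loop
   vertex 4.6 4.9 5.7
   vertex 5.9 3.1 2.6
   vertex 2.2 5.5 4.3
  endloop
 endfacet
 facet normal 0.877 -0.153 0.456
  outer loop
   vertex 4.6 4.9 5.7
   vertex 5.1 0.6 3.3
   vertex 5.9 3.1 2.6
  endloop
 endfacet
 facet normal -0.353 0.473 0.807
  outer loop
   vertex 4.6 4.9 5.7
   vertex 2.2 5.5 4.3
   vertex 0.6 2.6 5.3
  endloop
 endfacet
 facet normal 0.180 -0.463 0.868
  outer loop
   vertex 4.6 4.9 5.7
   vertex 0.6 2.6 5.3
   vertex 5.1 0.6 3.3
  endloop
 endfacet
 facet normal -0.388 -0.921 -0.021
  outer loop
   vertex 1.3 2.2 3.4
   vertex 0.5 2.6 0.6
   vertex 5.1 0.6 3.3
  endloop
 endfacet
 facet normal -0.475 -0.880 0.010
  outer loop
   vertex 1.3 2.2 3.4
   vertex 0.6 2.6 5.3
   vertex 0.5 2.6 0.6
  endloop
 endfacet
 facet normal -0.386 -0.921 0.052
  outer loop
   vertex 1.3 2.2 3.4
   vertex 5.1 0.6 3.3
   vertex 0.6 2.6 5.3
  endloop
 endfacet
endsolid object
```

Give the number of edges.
15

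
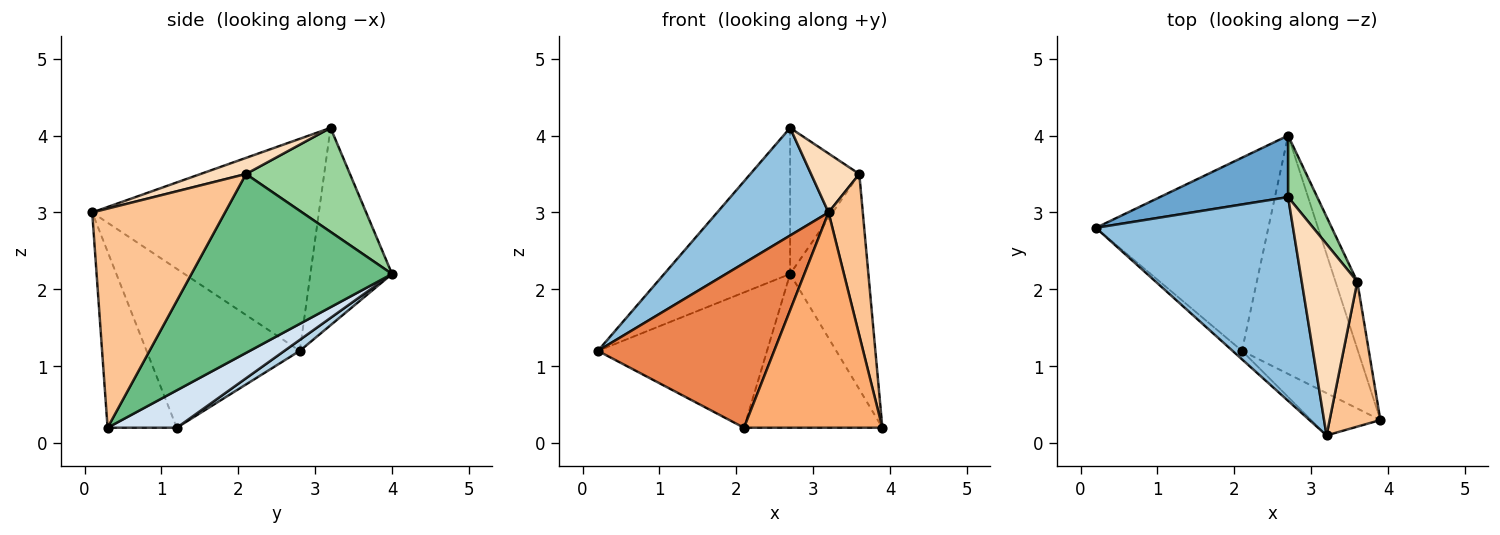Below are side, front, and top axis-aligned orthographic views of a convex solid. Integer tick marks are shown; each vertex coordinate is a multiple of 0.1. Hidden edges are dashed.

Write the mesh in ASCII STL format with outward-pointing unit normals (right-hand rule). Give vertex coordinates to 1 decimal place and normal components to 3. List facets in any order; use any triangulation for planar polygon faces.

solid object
 facet normal -0.513 0.791 0.333
  outer loop
   vertex 2.7 3.2 4.1
   vertex 2.7 4.0 2.2
   vertex 0.2 2.8 1.2
  endloop
 endfacet
 facet normal -0.689 -0.339 0.641
  outer loop
   vertex 2.7 3.2 4.1
   vertex 0.2 2.8 1.2
   vertex 3.2 0.1 3.0
  endloop
 endfacet
 facet normal 0.052 0.573 -0.818
  outer loop
   vertex 2.1 1.2 0.2
   vertex 0.2 2.8 1.2
   vertex 2.7 4.0 2.2
  endloop
 endfacet
 facet normal 0.262 0.523 -0.811
  outer loop
   vertex 2.1 1.2 0.2
   vertex 2.7 4.0 2.2
   vertex 3.9 0.3 0.2
  endloop
 endfacet
 facet normal -0.656 -0.754 -0.039
  outer loop
   vertex 2.1 1.2 0.2
   vertex 3.2 0.1 3.0
   vertex 0.2 2.8 1.2
  endloop
 endfacet
 facet normal -0.440 -0.881 -0.173
  outer loop
   vertex 2.1 1.2 0.2
   vertex 3.9 0.3 0.2
   vertex 3.2 0.1 3.0
  endloop
 endfacet
 facet normal 0.945 -0.244 0.219
  outer loop
   vertex 3.6 2.1 3.5
   vertex 3.2 0.1 3.0
   vertex 3.9 0.3 0.2
  endloop
 endfacet
 facet normal 0.267 -0.284 0.921
  outer loop
   vertex 3.6 2.1 3.5
   vertex 2.7 3.2 4.1
   vertex 3.2 0.1 3.0
  endloop
 endfacet
 facet normal 0.926 0.361 -0.113
  outer loop
   vertex 3.6 2.1 3.5
   vertex 3.9 0.3 0.2
   vertex 2.7 4.0 2.2
  endloop
 endfacet
 facet normal 0.811 0.539 0.227
  outer loop
   vertex 3.6 2.1 3.5
   vertex 2.7 4.0 2.2
   vertex 2.7 3.2 4.1
  endloop
 endfacet
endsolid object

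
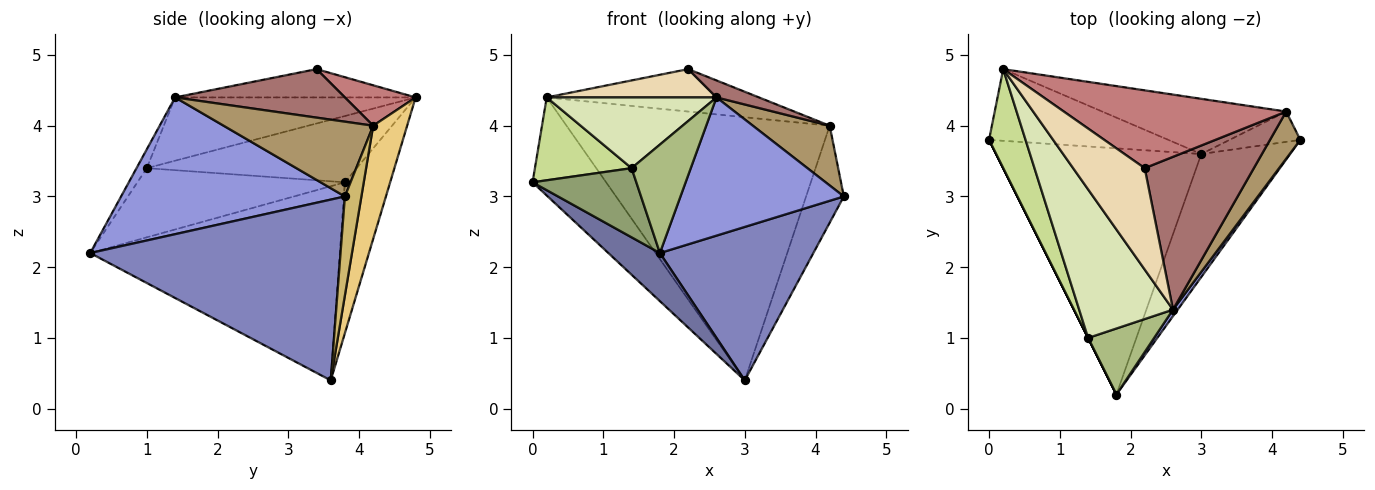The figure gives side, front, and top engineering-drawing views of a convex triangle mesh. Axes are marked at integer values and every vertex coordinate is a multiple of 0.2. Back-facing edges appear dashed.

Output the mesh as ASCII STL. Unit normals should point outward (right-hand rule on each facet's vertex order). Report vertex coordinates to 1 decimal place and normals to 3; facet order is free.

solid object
 facet normal -0.681 -0.141 -0.719
  outer loop
   vertex 3.0 3.6 0.4
   vertex 1.8 0.2 2.2
   vertex 0.0 3.8 3.2
  endloop
 endfacet
 facet normal 0.786 -0.482 -0.386
  outer loop
   vertex 3.0 3.6 0.4
   vertex 4.4 3.8 3.0
   vertex 1.8 0.2 2.2
  endloop
 endfacet
 facet normal 0.807 -0.589 0.028
  outer loop
   vertex 2.6 1.4 4.4
   vertex 1.8 0.2 2.2
   vertex 4.4 3.8 3.0
  endloop
 endfacet
 facet normal -0.445 0.723 -0.528
  outer loop
   vertex 0.2 4.8 4.4
   vertex 3.0 3.6 0.4
   vertex 0.0 3.8 3.2
  endloop
 endfacet
 facet normal -0.894 -0.447 0.000
  outer loop
   vertex 1.4 1.0 3.4
   vertex 0.0 3.8 3.2
   vertex 1.8 0.2 2.2
  endloop
 endfacet
 facet normal -0.147 -0.845 0.514
  outer loop
   vertex 1.4 1.0 3.4
   vertex 1.8 0.2 2.2
   vertex 2.6 1.4 4.4
  endloop
 endfacet
 facet normal -0.812 -0.374 0.447
  outer loop
   vertex 1.4 1.0 3.4
   vertex 0.2 4.8 4.4
   vertex 0.0 3.8 3.2
  endloop
 endfacet
 facet normal -0.520 -0.367 0.771
  outer loop
   vertex 1.4 1.0 3.4
   vertex 2.6 1.4 4.4
   vertex 0.2 4.8 4.4
  endloop
 endfacet
 facet normal 0.837 -0.430 0.339
  outer loop
   vertex 4.2 4.2 4.0
   vertex 2.6 1.4 4.4
   vertex 4.4 3.8 3.0
  endloop
 endfacet
 facet normal 0.385 0.881 -0.275
  outer loop
   vertex 4.2 4.2 4.0
   vertex 4.4 3.8 3.0
   vertex 3.0 3.6 0.4
  endloop
 endfacet
 facet normal 0.125 0.971 -0.204
  outer loop
   vertex 4.2 4.2 4.0
   vertex 3.0 3.6 0.4
   vertex 0.2 4.8 4.4
  endloop
 endfacet
 facet normal -0.356 -0.251 0.900
  outer loop
   vertex 2.2 3.4 4.8
   vertex 0.2 4.8 4.4
   vertex 2.6 1.4 4.4
  endloop
 endfacet
 facet normal 0.404 -0.101 0.909
  outer loop
   vertex 2.2 3.4 4.8
   vertex 2.6 1.4 4.4
   vertex 4.2 4.2 4.0
  endloop
 endfacet
 facet normal 0.158 0.473 0.867
  outer loop
   vertex 2.2 3.4 4.8
   vertex 4.2 4.2 4.0
   vertex 0.2 4.8 4.4
  endloop
 endfacet
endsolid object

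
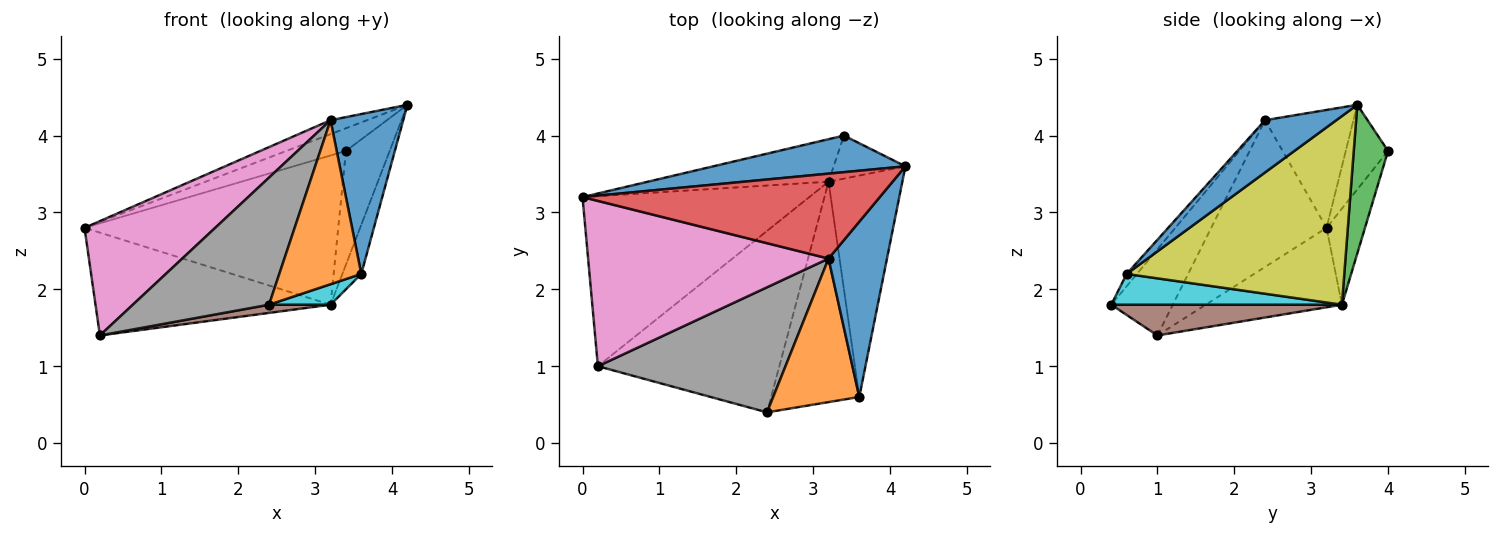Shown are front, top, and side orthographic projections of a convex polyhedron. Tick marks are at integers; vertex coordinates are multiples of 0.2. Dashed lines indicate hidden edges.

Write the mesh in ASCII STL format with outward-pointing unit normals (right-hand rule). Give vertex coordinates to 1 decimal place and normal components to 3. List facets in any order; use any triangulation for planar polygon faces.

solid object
 facet normal -0.350 0.494 0.796
  outer loop
   vertex 3.4 4.0 3.8
   vertex 0.0 3.2 2.8
   vertex 4.2 3.6 4.4
  endloop
 endfacet
 facet normal -0.144 0.952 -0.271
  outer loop
   vertex 3.2 3.4 1.8
   vertex 0.0 3.2 2.8
   vertex 3.4 4.0 3.8
  endloop
 endfacet
 facet normal 0.591 0.754 -0.285
  outer loop
   vertex 3.2 3.4 1.8
   vertex 3.4 4.0 3.8
   vertex 4.2 3.6 4.4
  endloop
 endfacet
 facet normal -0.364 0.151 0.919
  outer loop
   vertex 3.2 2.4 4.2
   vertex 4.2 3.6 4.4
   vertex 0.0 3.2 2.8
  endloop
 endfacet
 facet normal -0.287 0.496 -0.820
  outer loop
   vertex 0.2 1.0 1.4
   vertex 0.0 3.2 2.8
   vertex 3.2 3.4 1.8
  endloop
 endfacet
 facet normal 0.167 -0.045 -0.985
  outer loop
   vertex 0.2 1.0 1.4
   vertex 3.2 3.4 1.8
   vertex 2.4 0.4 1.8
  endloop
 endfacet
 facet normal -0.449 -0.508 0.735
  outer loop
   vertex 0.2 1.0 1.4
   vertex 3.2 2.4 4.2
   vertex 0.0 3.2 2.8
  endloop
 endfacet
 facet normal -0.306 -0.679 0.668
  outer loop
   vertex 0.2 1.0 1.4
   vertex 2.4 0.4 1.8
   vertex 3.2 2.4 4.2
  endloop
 endfacet
 facet normal 0.928 0.081 -0.363
  outer loop
   vertex 3.6 0.6 2.2
   vertex 3.2 3.4 1.8
   vertex 4.2 3.6 4.4
  endloop
 endfacet
 facet normal 0.328 -0.087 -0.941
  outer loop
   vertex 3.6 0.6 2.2
   vertex 2.4 0.4 1.8
   vertex 3.2 3.4 1.8
  endloop
 endfacet
 facet normal 0.551 -0.562 0.616
  outer loop
   vertex 3.6 0.6 2.2
   vertex 4.2 3.6 4.4
   vertex 3.2 2.4 4.2
  endloop
 endfacet
 facet normal -0.094 -0.749 0.656
  outer loop
   vertex 3.6 0.6 2.2
   vertex 3.2 2.4 4.2
   vertex 2.4 0.4 1.8
  endloop
 endfacet
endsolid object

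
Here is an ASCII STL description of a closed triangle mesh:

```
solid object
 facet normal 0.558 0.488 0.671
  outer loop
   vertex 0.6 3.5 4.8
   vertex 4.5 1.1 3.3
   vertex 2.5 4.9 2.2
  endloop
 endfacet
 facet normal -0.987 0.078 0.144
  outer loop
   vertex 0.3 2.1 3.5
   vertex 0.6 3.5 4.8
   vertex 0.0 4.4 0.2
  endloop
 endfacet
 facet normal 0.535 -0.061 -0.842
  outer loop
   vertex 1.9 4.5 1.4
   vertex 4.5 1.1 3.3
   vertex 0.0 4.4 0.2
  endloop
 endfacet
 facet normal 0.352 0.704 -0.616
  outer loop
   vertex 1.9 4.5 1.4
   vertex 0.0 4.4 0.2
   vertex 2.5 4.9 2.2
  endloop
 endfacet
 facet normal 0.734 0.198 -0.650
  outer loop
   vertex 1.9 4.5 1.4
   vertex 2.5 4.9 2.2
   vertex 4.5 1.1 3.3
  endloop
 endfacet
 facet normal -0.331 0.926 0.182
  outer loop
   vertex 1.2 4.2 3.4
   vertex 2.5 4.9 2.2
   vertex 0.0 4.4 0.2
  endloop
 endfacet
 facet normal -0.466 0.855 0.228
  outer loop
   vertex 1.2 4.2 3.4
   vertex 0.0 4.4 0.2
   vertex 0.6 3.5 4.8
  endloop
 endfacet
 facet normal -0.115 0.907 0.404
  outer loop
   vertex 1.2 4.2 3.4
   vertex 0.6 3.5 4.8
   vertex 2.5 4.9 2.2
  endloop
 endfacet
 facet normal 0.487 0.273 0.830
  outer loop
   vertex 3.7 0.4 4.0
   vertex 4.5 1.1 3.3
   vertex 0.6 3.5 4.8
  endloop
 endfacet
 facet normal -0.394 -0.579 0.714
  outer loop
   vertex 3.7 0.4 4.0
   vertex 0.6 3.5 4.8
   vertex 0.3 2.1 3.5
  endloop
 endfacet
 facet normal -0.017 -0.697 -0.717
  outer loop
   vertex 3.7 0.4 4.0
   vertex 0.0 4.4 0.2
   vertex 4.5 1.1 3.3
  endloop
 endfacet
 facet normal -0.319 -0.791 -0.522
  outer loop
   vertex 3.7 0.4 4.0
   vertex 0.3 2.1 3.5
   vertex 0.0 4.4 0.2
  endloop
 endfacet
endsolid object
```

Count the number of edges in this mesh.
18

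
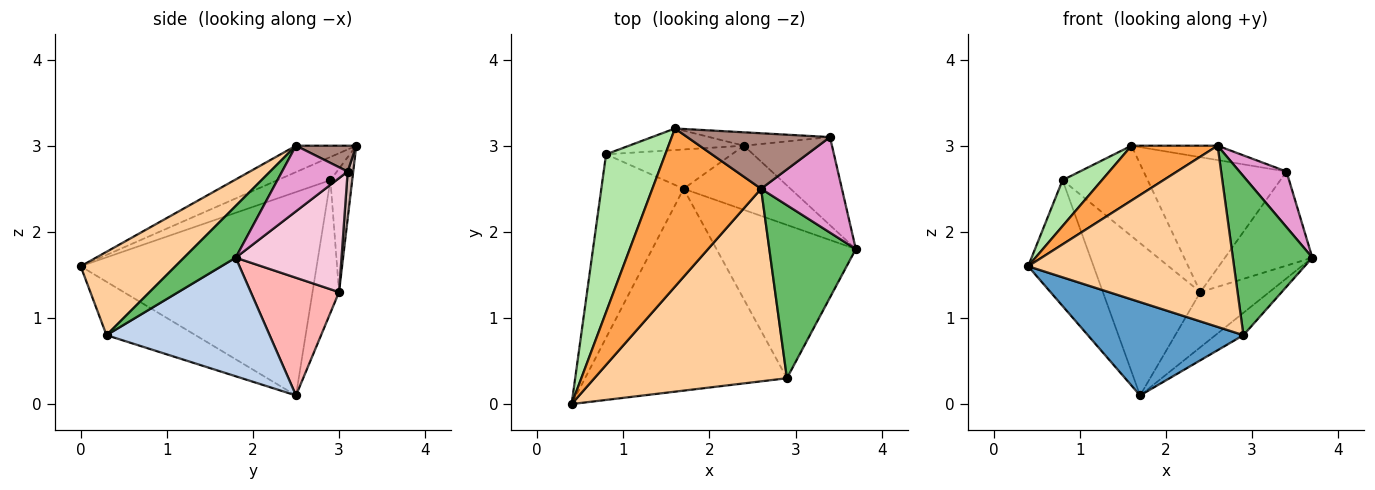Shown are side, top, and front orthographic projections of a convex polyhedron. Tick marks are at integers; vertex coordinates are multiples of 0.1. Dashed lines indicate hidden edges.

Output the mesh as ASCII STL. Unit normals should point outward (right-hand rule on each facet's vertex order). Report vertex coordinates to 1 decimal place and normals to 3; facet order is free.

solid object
 facet normal -0.233 -0.408 -0.883
  outer loop
   vertex 2.9 0.3 0.8
   vertex 0.4 0.0 1.6
   vertex 1.7 2.5 0.1
  endloop
 endfacet
 facet normal 0.644 0.111 -0.757
  outer loop
   vertex 2.9 0.3 0.8
   vertex 1.7 2.5 0.1
   vertex 3.7 1.8 1.7
  endloop
 endfacet
 facet normal -0.223 -0.319 0.921
  outer loop
   vertex 2.6 2.5 3.0
   vertex 1.6 3.2 3.0
   vertex 0.4 0.0 1.6
  endloop
 endfacet
 facet normal 0.301 -0.654 0.695
  outer loop
   vertex 2.6 2.5 3.0
   vertex 0.4 0.0 1.6
   vertex 2.9 0.3 0.8
  endloop
 endfacet
 facet normal 0.403 -0.619 0.674
  outer loop
   vertex 2.6 2.5 3.0
   vertex 2.9 0.3 0.8
   vertex 3.7 1.8 1.7
  endloop
 endfacet
 facet normal -0.351 -0.262 0.899
  outer loop
   vertex 0.8 2.9 2.6
   vertex 0.4 0.0 1.6
   vertex 1.6 3.2 3.0
  endloop
 endfacet
 facet normal -0.898 0.249 -0.363
  outer loop
   vertex 0.8 2.9 2.6
   vertex 1.7 2.5 0.1
   vertex 0.4 0.0 1.6
  endloop
 endfacet
 facet normal 0.641 0.500 -0.582
  outer loop
   vertex 2.4 3.0 1.3
   vertex 3.7 1.8 1.7
   vertex 1.7 2.5 0.1
  endloop
 endfacet
 facet normal -0.242 0.944 -0.225
  outer loop
   vertex 2.4 3.0 1.3
   vertex 0.8 2.9 2.6
   vertex 1.6 3.2 3.0
  endloop
 endfacet
 facet normal -0.255 0.936 -0.242
  outer loop
   vertex 2.4 3.0 1.3
   vertex 1.7 2.5 0.1
   vertex 0.8 2.9 2.6
  endloop
 endfacet
 facet normal 0.173 0.247 0.954
  outer loop
   vertex 3.4 3.1 2.7
   vertex 1.6 3.2 3.0
   vertex 2.6 2.5 3.0
  endloop
 endfacet
 facet normal 0.039 0.994 -0.099
  outer loop
   vertex 3.4 3.1 2.7
   vertex 2.4 3.0 1.3
   vertex 1.6 3.2 3.0
  endloop
 endfacet
 facet normal 0.574 -0.412 0.708
  outer loop
   vertex 3.4 3.1 2.7
   vertex 2.6 2.5 3.0
   vertex 3.7 1.8 1.7
  endloop
 endfacet
 facet normal 0.662 0.547 -0.512
  outer loop
   vertex 3.4 3.1 2.7
   vertex 3.7 1.8 1.7
   vertex 2.4 3.0 1.3
  endloop
 endfacet
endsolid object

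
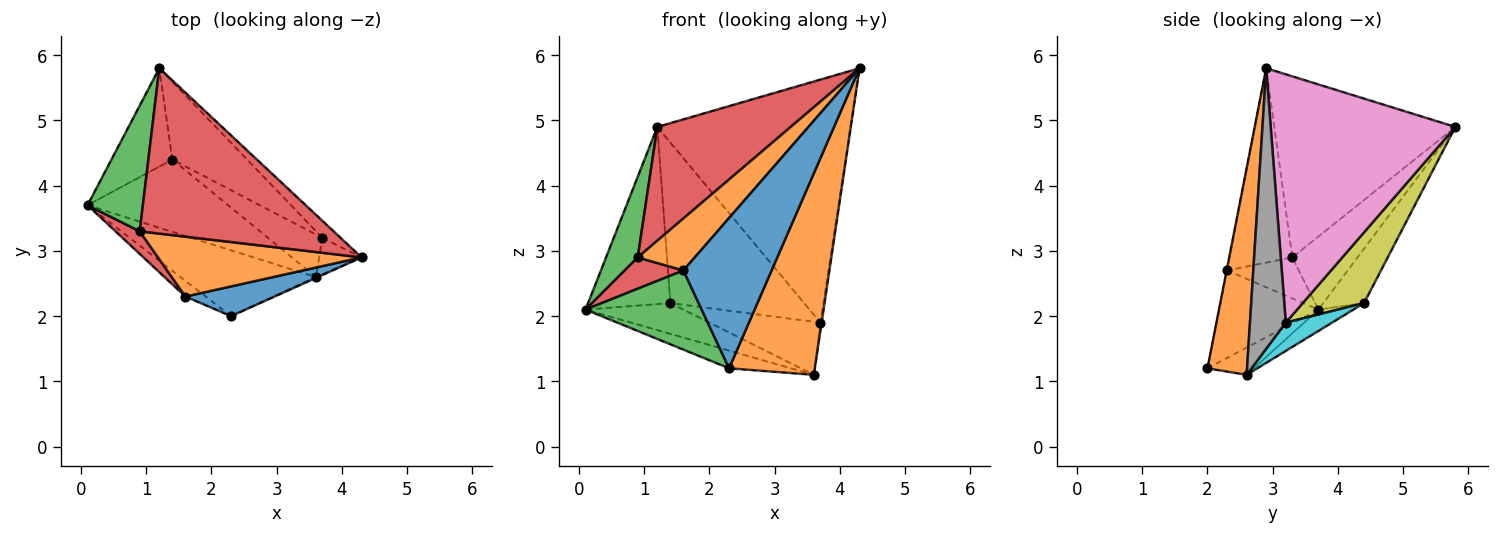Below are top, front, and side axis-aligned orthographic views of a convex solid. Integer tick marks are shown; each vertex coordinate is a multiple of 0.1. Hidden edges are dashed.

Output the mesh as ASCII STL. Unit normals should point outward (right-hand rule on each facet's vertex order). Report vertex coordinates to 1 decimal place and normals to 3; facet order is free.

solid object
 facet normal -0.191 0.255 -0.948
  outer loop
   vertex 2.3 2.0 1.2
   vertex 0.1 3.7 2.1
   vertex 3.6 2.6 1.1
  endloop
 endfacet
 facet normal 0.419 -0.908 -0.004
  outer loop
   vertex 2.3 2.0 1.2
   vertex 3.6 2.6 1.1
   vertex 4.3 2.9 5.8
  endloop
 endfacet
 facet normal -0.743 -0.361 0.563
  outer loop
   vertex 0.9 3.3 2.9
   vertex 1.2 5.8 4.9
   vertex 0.1 3.7 2.1
  endloop
 endfacet
 facet normal -0.610 -0.449 0.653
  outer loop
   vertex 0.9 3.3 2.9
   vertex 4.3 2.9 5.8
   vertex 1.2 5.8 4.9
  endloop
 endfacet
 facet normal -0.398 0.802 -0.445
  outer loop
   vertex 1.4 4.4 2.2
   vertex 0.1 3.7 2.1
   vertex 1.2 5.8 4.9
  endloop
 endfacet
 facet normal -0.139 0.388 -0.911
  outer loop
   vertex 1.4 4.4 2.2
   vertex 3.6 2.6 1.1
   vertex 0.1 3.7 2.1
  endloop
 endfacet
 facet normal 0.690 0.722 -0.051
  outer loop
   vertex 3.7 3.2 1.9
   vertex 1.2 5.8 4.9
   vertex 4.3 2.9 5.8
  endloop
 endfacet
 facet normal 0.988 0.034 -0.149
  outer loop
   vertex 3.7 3.2 1.9
   vertex 4.3 2.9 5.8
   vertex 3.6 2.6 1.1
  endloop
 endfacet
 facet normal 0.381 0.832 -0.403
  outer loop
   vertex 3.7 3.2 1.9
   vertex 1.4 4.4 2.2
   vertex 1.2 5.8 4.9
  endloop
 endfacet
 facet normal 0.309 0.742 -0.595
  outer loop
   vertex 3.7 3.2 1.9
   vertex 3.6 2.6 1.1
   vertex 1.4 4.4 2.2
  endloop
 endfacet
 facet normal -0.005 -0.981 0.194
  outer loop
   vertex 1.6 2.3 2.7
   vertex 2.3 2.0 1.2
   vertex 4.3 2.9 5.8
  endloop
 endfacet
 facet normal -0.585 -0.532 0.612
  outer loop
   vertex 1.6 2.3 2.7
   vertex 4.3 2.9 5.8
   vertex 0.9 3.3 2.9
  endloop
 endfacet
 facet normal -0.642 -0.752 -0.149
  outer loop
   vertex 1.6 2.3 2.7
   vertex 0.1 3.7 2.1
   vertex 2.3 2.0 1.2
  endloop
 endfacet
 facet normal -0.704 -0.576 0.416
  outer loop
   vertex 1.6 2.3 2.7
   vertex 0.9 3.3 2.9
   vertex 0.1 3.7 2.1
  endloop
 endfacet
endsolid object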